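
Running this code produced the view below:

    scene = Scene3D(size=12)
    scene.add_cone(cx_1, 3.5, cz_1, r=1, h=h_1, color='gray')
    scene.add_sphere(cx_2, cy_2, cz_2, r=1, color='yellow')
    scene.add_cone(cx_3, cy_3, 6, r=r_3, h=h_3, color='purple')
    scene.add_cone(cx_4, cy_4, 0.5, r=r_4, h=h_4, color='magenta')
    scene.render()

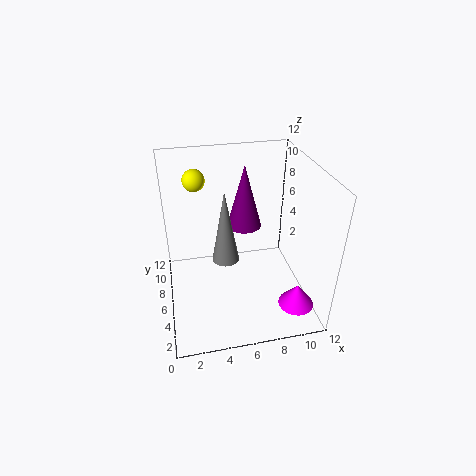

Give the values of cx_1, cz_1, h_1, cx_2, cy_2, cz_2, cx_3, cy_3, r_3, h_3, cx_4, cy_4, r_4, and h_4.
cx_1 = 4.5; cz_1 = 6; h_1 = 5.5; cx_2 = 3; cy_2 = 10.5; cz_2 = 9.5; cx_3 = 7; cy_3 = 8; r_3 = 1.5; h_3 = 5.5; cx_4 = 10.5; cy_4 = 3; r_4 = 1.5; h_4 = 2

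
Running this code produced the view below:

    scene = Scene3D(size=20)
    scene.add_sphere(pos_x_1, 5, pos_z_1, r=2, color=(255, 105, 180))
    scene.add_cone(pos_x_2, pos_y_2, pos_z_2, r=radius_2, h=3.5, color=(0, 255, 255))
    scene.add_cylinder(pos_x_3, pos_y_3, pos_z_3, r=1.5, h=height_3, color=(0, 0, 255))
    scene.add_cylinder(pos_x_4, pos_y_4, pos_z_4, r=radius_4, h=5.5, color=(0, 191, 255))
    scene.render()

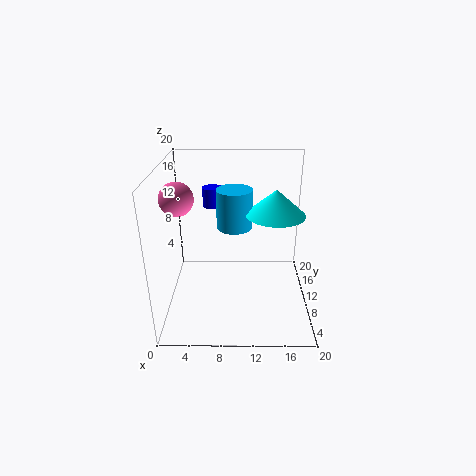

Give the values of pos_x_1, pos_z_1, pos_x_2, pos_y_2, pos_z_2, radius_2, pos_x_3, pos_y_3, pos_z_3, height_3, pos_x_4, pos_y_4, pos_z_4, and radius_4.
pos_x_1 = 3, pos_z_1 = 17.5, pos_x_2 = 15, pos_y_2 = 10, pos_z_2 = 13.5, radius_2 = 4, pos_x_3 = 6, pos_y_3 = 17, pos_z_3 = 12, height_3 = 3, pos_x_4 = 9.5, pos_y_4 = 11.5, pos_z_4 = 11, radius_4 = 2.5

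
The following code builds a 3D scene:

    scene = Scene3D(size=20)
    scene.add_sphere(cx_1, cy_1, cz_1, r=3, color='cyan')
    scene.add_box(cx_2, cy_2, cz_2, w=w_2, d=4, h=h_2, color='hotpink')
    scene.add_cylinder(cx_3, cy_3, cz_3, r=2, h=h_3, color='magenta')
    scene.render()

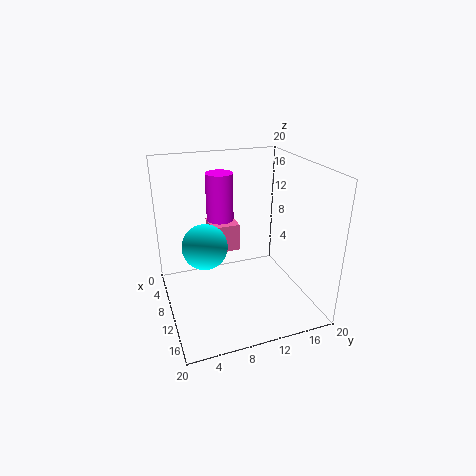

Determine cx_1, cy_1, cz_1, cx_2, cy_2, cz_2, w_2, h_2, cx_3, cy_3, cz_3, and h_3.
cx_1 = 11, cy_1 = 5, cz_1 = 10, cx_2 = 4, cy_2 = 7, cz_2 = 7, w_2 = 4, h_2 = 4, cx_3 = 5, cy_3 = 9, cz_3 = 9, h_3 = 9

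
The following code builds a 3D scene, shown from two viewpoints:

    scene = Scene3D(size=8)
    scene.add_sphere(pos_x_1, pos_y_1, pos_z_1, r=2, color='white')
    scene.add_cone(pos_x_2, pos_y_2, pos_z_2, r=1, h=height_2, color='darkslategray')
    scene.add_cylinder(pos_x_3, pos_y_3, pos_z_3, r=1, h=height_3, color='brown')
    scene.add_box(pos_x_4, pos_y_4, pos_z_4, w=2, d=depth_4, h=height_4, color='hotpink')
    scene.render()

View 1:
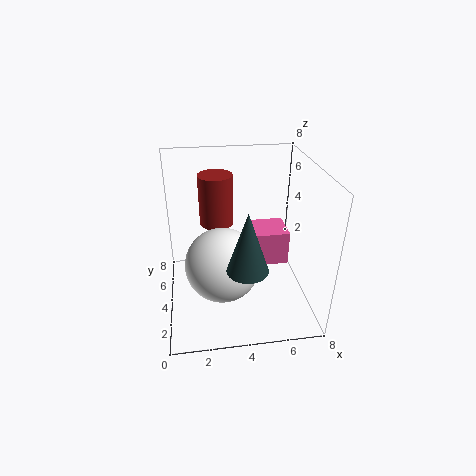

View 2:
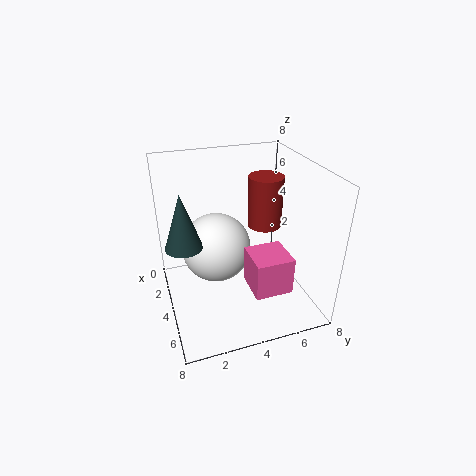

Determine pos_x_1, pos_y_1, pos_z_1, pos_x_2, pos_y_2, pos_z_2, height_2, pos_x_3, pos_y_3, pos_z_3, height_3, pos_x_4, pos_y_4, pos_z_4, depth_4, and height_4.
pos_x_1 = 3, pos_y_1 = 3, pos_z_1 = 3, pos_x_2 = 4, pos_y_2 = 1, pos_z_2 = 4, height_2 = 3, pos_x_3 = 3, pos_y_3 = 6, pos_z_3 = 4, height_3 = 3, pos_x_4 = 5, pos_y_4 = 4, pos_z_4 = 2, depth_4 = 2, height_4 = 2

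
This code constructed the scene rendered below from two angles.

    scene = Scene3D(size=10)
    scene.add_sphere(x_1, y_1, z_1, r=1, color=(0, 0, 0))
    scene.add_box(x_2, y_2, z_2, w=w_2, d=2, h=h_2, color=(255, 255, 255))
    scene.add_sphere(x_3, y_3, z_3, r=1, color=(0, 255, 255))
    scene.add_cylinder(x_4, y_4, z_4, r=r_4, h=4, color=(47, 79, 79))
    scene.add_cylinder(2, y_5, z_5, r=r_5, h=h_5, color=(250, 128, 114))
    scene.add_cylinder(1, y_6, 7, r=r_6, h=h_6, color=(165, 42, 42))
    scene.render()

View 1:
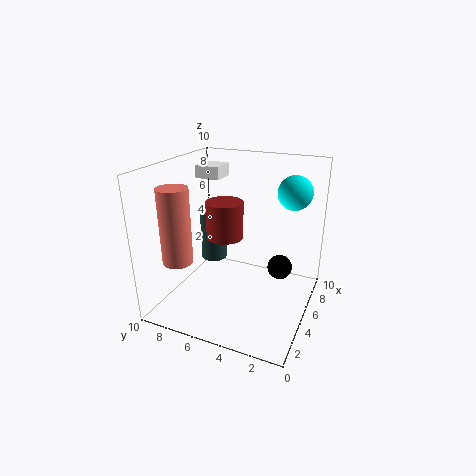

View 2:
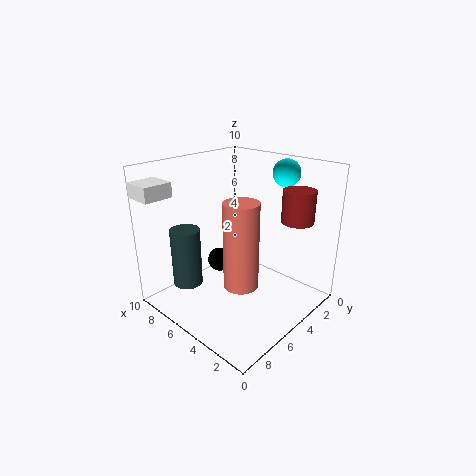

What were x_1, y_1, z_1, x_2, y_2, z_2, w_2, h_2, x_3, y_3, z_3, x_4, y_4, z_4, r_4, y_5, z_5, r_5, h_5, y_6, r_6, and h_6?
x_1 = 9; y_1 = 3; z_1 = 1; x_2 = 8; y_2 = 8; z_2 = 8; w_2 = 2; h_2 = 1; x_3 = 4; y_3 = 1; z_3 = 9; x_4 = 7; y_4 = 8; z_4 = 2; r_4 = 1; y_5 = 8; z_5 = 4; r_5 = 1; h_5 = 5; y_6 = 4; r_6 = 1; h_6 = 2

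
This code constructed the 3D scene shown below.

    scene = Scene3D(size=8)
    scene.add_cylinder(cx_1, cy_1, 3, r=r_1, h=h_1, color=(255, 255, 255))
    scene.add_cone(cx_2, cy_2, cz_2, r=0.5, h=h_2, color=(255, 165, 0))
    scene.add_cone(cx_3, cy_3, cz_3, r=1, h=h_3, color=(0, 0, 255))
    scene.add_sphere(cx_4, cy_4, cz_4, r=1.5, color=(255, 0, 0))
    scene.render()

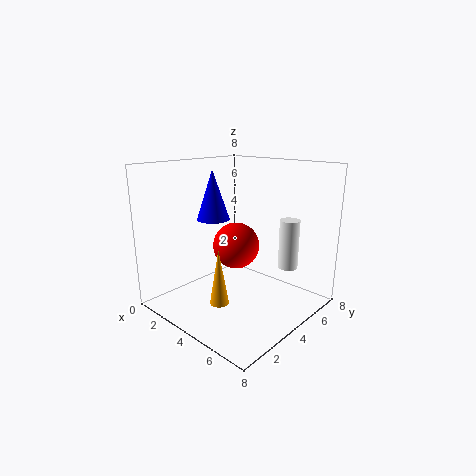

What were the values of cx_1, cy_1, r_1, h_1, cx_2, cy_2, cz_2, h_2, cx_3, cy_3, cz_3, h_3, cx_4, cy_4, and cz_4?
cx_1 = 7, cy_1 = 4.5, r_1 = 0.5, h_1 = 2.5, cx_2 = 4.5, cy_2 = 2, cz_2 = 1, h_2 = 3, cx_3 = 1.5, cy_3 = 4.5, cz_3 = 4.5, h_3 = 3, cx_4 = 2, cy_4 = 6, cz_4 = 2.5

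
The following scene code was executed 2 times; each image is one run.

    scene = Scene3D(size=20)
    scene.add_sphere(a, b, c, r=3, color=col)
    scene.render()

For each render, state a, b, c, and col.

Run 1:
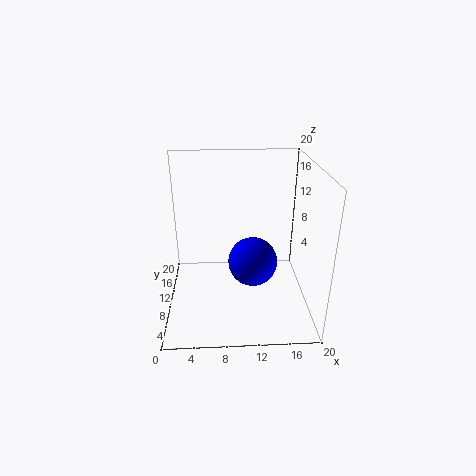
a = 11.5
b = 4.5
c = 9.5
col = 'blue'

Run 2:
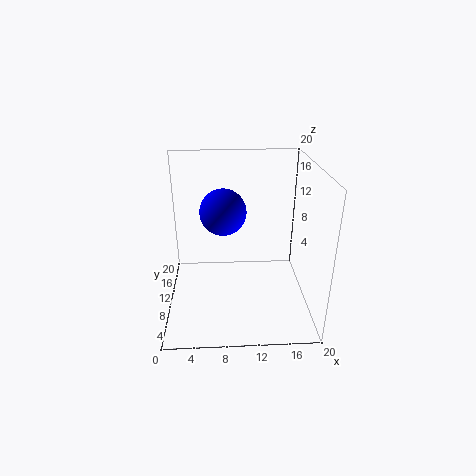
a = 8
b = 8.5
c = 14.5
col = 'blue'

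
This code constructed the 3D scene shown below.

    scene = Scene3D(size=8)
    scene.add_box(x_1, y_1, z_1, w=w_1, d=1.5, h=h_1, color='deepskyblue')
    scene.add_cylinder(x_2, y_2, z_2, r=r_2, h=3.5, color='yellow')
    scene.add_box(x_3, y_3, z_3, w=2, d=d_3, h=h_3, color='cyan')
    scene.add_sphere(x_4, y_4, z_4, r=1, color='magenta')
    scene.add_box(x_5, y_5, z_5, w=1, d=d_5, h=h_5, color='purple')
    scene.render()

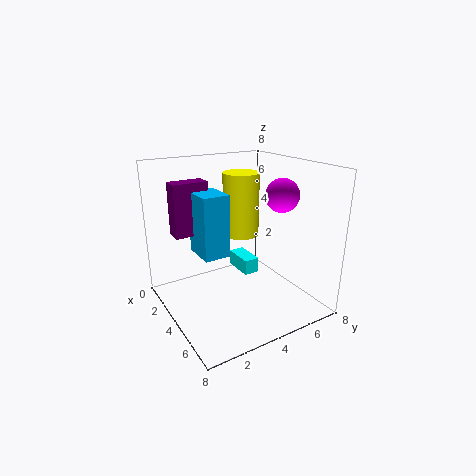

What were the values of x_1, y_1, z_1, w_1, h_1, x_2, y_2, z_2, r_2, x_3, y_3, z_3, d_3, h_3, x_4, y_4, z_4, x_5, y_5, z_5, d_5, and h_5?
x_1 = 2, y_1 = 2, z_1 = 3, w_1 = 2, h_1 = 3.5, x_2 = 3.5, y_2 = 4.5, z_2 = 4, r_2 = 1, x_3 = 0.5, y_3 = 5.5, z_3 = 0.5, d_3 = 1, h_3 = 1, x_4 = 4, y_4 = 7, z_4 = 6, x_5 = 1.5, y_5 = 1, z_5 = 4, d_5 = 2, h_5 = 3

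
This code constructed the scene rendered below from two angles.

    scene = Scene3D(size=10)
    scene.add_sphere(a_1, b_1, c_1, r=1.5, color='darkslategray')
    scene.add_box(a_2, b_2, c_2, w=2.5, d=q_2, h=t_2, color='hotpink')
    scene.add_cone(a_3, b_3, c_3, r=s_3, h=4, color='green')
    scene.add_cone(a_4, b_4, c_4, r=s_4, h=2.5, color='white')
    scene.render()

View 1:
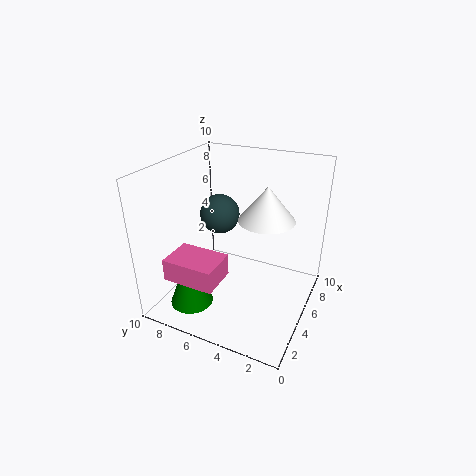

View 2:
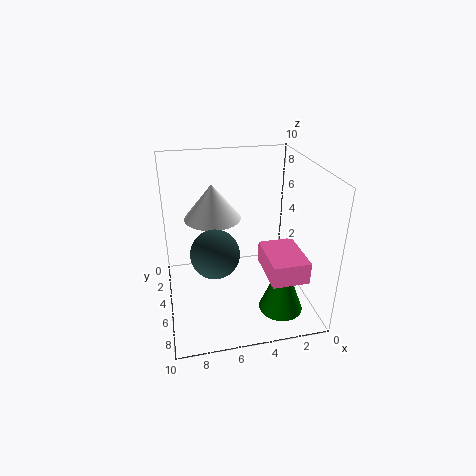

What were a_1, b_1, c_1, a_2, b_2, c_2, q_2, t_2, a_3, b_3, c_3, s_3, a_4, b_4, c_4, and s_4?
a_1 = 7, b_1 = 7.5, c_1 = 5.5, a_2 = 1, b_2 = 5, c_2 = 3, q_2 = 3.5, t_2 = 1.5, a_3 = 2.5, b_3 = 7.5, c_3 = 0.5, s_3 = 1.5, a_4 = 6.5, b_4 = 3.5, c_4 = 6, s_4 = 2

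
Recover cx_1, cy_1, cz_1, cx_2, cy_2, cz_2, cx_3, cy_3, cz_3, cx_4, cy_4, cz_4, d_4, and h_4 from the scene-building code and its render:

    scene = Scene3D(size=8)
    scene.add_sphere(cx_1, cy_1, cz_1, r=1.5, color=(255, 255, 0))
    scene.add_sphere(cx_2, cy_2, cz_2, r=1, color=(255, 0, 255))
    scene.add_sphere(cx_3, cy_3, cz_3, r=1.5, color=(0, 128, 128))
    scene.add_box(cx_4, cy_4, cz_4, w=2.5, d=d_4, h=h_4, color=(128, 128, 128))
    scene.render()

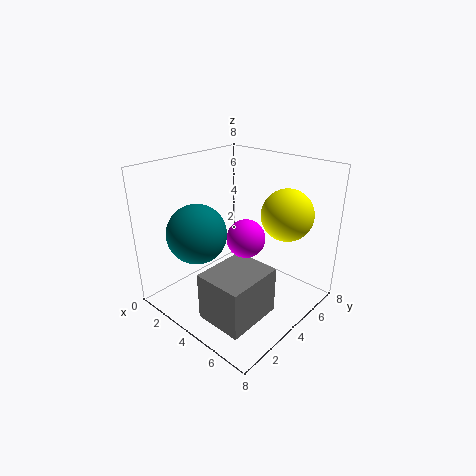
cx_1 = 5.5, cy_1 = 6.5, cz_1 = 5, cx_2 = 5, cy_2 = 3.5, cz_2 = 4.5, cx_3 = 3.5, cy_3 = 1.5, cz_3 = 5, cx_4 = 4.5, cy_4 = 0.5, cz_4 = 1, d_4 = 3, h_4 = 2.5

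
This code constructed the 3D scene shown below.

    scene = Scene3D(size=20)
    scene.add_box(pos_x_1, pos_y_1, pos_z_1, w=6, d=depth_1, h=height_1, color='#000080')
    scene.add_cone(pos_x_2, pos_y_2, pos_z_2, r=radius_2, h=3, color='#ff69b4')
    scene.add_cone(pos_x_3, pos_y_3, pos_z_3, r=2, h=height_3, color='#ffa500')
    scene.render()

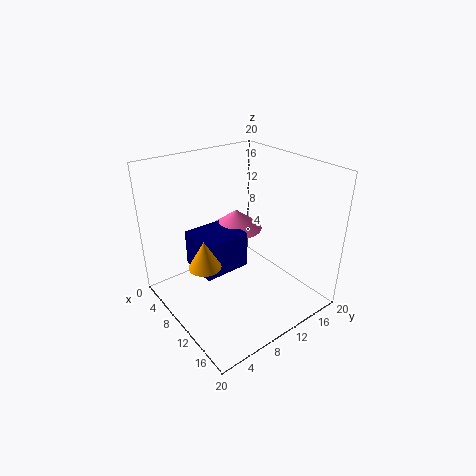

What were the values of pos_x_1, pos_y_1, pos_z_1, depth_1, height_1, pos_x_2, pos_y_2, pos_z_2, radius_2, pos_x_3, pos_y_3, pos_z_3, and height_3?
pos_x_1 = 3
pos_y_1 = 5.5
pos_z_1 = 4
depth_1 = 7
height_1 = 5.5
pos_x_2 = 5
pos_y_2 = 13.5
pos_z_2 = 8.5
radius_2 = 4
pos_x_3 = 12.5
pos_y_3 = 3
pos_z_3 = 9.5
height_3 = 3.5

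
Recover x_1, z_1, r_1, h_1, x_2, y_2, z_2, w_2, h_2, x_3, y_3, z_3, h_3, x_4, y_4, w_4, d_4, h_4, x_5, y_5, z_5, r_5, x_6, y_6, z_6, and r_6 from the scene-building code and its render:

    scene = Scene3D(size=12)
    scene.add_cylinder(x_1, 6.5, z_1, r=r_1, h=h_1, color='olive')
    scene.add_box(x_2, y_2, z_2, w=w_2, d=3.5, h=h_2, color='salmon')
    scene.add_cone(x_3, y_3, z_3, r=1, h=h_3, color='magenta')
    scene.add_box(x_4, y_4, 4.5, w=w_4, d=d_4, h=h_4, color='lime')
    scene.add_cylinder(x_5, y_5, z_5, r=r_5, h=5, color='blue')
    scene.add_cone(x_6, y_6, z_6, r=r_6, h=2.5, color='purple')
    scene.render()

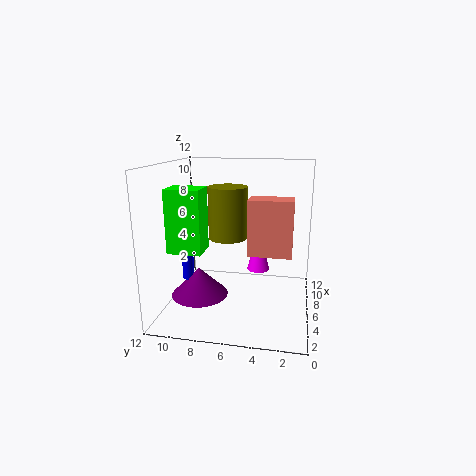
x_1 = 4.5; z_1 = 6.5; r_1 = 1.5; h_1 = 4; x_2 = 4.5; y_2 = 1.5; z_2 = 5; w_2 = 2; h_2 = 4.5; x_3 = 8; y_3 = 4.5; z_3 = 2.5; h_3 = 4; x_4 = 5; y_4 = 9; w_4 = 2.5; d_4 = 3; h_4 = 5.5; x_5 = 6; y_5 = 10.5; z_5 = 2; r_5 = 0.5; x_6 = 6; y_6 = 9.5; z_6 = 0.5; r_6 = 2.5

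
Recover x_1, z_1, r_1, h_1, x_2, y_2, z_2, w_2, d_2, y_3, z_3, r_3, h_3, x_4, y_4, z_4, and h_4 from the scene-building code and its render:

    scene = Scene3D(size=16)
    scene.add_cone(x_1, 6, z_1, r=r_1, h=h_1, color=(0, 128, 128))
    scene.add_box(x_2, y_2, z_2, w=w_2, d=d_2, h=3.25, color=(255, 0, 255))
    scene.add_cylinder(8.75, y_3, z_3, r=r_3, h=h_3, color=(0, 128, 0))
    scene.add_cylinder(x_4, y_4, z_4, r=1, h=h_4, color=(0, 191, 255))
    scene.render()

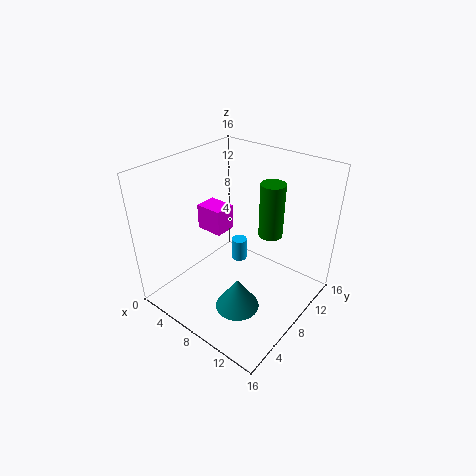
x_1 = 9.5, z_1 = 0.25, r_1 = 2.5, h_1 = 3.75, x_2 = 0.25, y_2 = 9.5, z_2 = 5.75, w_2 = 3.5, d_2 = 2.75, y_3 = 13.5, z_3 = 6, r_3 = 1.5, h_3 = 6.75, x_4 = 4.25, y_4 = 13, z_4 = 0.75, h_4 = 3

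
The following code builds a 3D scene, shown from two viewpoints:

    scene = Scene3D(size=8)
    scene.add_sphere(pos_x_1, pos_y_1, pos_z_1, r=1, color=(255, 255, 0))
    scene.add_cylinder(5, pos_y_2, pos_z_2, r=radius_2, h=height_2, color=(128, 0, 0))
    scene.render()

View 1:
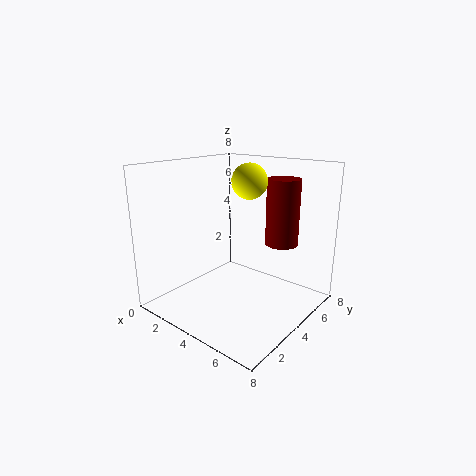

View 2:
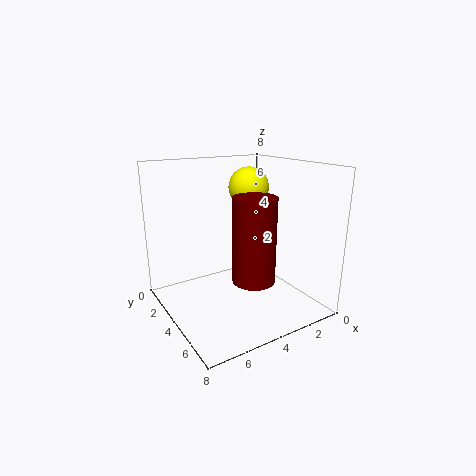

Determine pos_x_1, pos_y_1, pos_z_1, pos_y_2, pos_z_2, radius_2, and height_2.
pos_x_1 = 4
pos_y_1 = 5
pos_z_1 = 7
pos_y_2 = 7
pos_z_2 = 3
radius_2 = 1
height_2 = 4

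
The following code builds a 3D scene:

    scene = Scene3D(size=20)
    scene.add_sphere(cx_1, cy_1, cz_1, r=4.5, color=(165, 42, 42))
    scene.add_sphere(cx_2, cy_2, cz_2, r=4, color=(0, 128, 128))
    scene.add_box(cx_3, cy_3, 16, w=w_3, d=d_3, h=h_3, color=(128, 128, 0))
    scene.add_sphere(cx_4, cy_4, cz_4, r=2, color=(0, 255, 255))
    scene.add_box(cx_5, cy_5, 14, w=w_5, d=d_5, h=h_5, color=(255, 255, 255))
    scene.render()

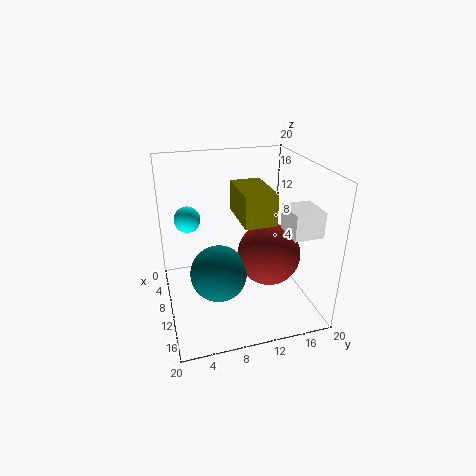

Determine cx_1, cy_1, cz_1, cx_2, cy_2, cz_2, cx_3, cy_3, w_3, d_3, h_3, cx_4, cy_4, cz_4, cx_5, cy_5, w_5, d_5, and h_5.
cx_1 = 10.5, cy_1 = 14.5, cz_1 = 7, cx_2 = 10.5, cy_2 = 7, cz_2 = 5, cx_3 = 13.5, cy_3 = 8, w_3 = 6, d_3 = 3.5, h_3 = 3.5, cx_4 = 3, cy_4 = 4, cz_4 = 10.5, cx_5 = 16, cy_5 = 13.5, w_5 = 4, d_5 = 3.5, h_5 = 3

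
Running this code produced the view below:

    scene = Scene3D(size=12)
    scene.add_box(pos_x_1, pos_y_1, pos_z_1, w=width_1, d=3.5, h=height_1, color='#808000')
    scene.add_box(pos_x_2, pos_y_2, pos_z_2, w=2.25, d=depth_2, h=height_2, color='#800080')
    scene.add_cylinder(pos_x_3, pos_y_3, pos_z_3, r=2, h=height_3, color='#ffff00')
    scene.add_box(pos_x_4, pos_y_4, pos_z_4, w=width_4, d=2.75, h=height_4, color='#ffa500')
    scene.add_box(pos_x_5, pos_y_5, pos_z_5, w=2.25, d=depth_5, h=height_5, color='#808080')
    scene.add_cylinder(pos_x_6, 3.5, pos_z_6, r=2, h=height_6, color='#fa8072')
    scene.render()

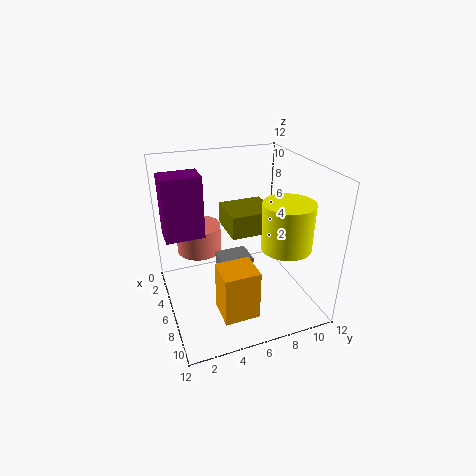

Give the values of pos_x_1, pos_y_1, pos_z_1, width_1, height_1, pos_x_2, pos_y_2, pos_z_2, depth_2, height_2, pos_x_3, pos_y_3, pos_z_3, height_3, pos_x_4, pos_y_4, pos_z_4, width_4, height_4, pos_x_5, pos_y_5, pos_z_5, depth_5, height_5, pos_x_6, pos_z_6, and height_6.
pos_x_1 = 5, pos_y_1 = 4.75, pos_z_1 = 7.25, width_1 = 3.25, height_1 = 1.75, pos_x_2 = 2.75, pos_y_2 = 0.25, pos_z_2 = 6, depth_2 = 3.25, height_2 = 5.25, pos_x_3 = 8.75, pos_y_3 = 9, pos_z_3 = 6, height_3 = 3.75, pos_x_4 = 8.25, pos_y_4 = 3.25, pos_z_4 = 1.5, width_4 = 2.5, height_4 = 4, pos_x_5 = 4.25, pos_y_5 = 4.5, pos_z_5 = 2.5, depth_5 = 2.75, height_5 = 1.5, pos_x_6 = 2.5, pos_z_6 = 3.5, height_6 = 2.5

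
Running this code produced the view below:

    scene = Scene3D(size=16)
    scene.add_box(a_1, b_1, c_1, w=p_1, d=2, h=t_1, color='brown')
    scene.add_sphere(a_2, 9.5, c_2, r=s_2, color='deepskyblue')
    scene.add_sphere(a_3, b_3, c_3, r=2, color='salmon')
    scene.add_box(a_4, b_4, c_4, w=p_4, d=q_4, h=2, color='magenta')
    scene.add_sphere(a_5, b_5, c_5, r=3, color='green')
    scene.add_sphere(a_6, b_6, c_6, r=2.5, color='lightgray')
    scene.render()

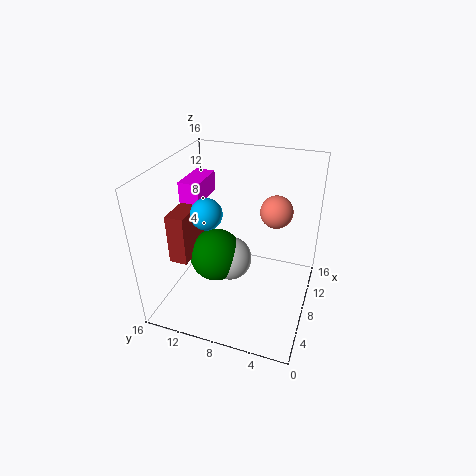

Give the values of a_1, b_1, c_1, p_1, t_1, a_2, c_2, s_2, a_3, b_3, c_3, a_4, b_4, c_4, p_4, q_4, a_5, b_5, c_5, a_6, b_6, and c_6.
a_1 = 4, b_1 = 12.5, c_1 = 6, p_1 = 5, t_1 = 5.5, a_2 = 3.5, c_2 = 13, s_2 = 1.5, a_3 = 13.5, b_3 = 5, c_3 = 9, a_4 = 4, b_4 = 10.5, c_4 = 13.5, p_4 = 4, q_4 = 2, a_5 = 7.5, b_5 = 10.5, c_5 = 5.5, a_6 = 8, b_6 = 9, c_6 = 5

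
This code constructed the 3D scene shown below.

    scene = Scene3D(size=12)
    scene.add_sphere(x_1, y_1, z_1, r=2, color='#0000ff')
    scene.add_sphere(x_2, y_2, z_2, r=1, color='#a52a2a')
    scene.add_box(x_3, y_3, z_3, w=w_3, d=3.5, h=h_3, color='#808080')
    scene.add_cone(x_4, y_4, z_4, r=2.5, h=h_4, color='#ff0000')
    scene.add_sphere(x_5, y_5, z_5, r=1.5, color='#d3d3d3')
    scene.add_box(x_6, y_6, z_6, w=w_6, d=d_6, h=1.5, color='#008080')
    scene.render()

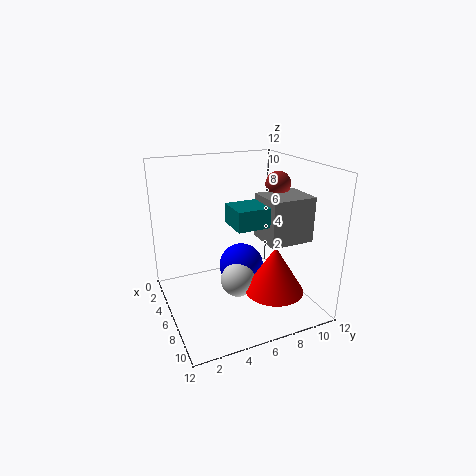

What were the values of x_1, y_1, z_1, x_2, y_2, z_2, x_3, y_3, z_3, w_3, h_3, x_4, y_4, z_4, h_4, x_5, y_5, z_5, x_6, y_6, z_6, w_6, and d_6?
x_1 = 4.5
y_1 = 7
z_1 = 2.5
x_2 = 7
y_2 = 9
z_2 = 10.5
x_3 = 7
y_3 = 7
z_3 = 6.5
w_3 = 3
h_3 = 3.5
x_4 = 8
y_4 = 8.5
z_4 = 1.5
h_4 = 4
x_5 = 6
y_5 = 6
z_5 = 2
x_6 = 7
y_6 = 4.5
z_6 = 8
w_6 = 2.5
d_6 = 4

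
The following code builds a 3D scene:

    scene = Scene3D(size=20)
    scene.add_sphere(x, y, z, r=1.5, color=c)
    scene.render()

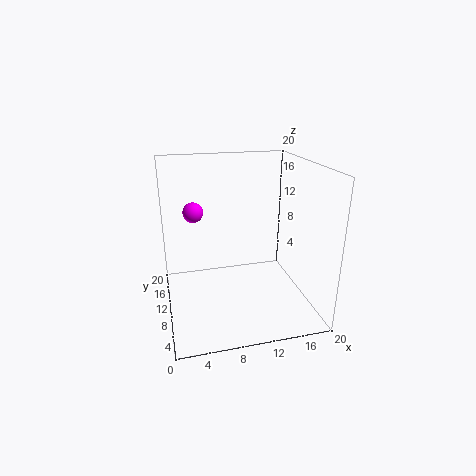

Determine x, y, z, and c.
x = 4.5
y = 15
z = 12.5
c = 'magenta'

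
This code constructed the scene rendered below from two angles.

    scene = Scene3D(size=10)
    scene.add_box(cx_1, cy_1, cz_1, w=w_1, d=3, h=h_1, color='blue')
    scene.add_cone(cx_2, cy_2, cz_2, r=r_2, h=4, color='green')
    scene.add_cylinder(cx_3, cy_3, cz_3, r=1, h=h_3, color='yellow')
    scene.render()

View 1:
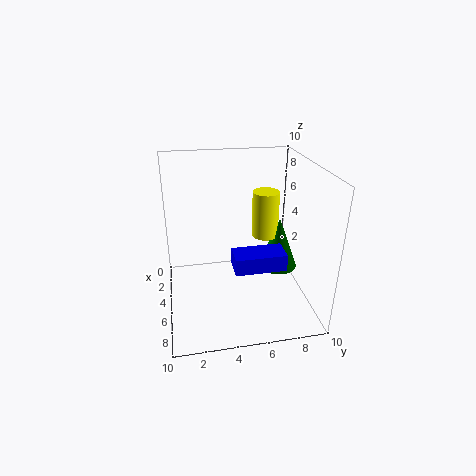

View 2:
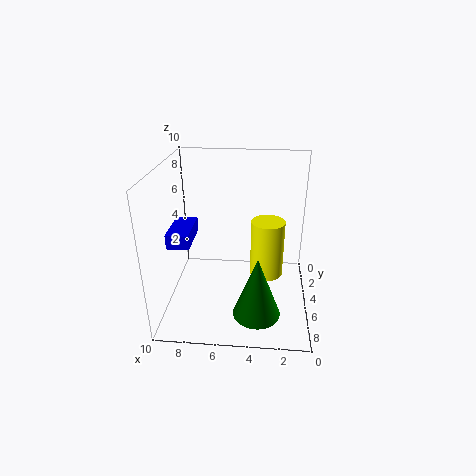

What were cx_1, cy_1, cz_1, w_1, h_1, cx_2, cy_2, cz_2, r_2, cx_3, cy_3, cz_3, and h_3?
cx_1 = 8; cy_1 = 4; cz_1 = 5; w_1 = 1.5; h_1 = 1; cx_2 = 3.5; cy_2 = 8.5; cz_2 = 1.5; r_2 = 1.5; cx_3 = 3; cy_3 = 7.5; cz_3 = 4; h_3 = 3.5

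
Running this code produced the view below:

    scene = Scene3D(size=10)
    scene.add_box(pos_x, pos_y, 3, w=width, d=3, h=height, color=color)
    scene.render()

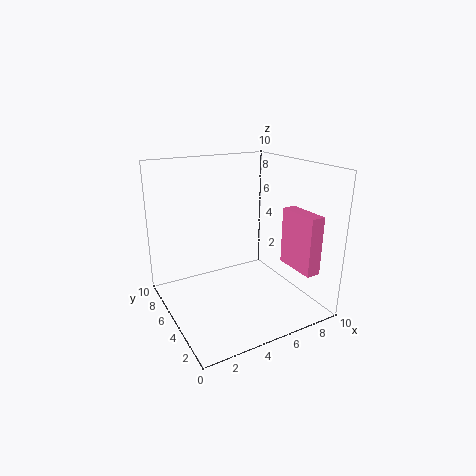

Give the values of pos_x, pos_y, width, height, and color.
pos_x = 8
pos_y = 1
width = 1
height = 4
color = 'hotpink'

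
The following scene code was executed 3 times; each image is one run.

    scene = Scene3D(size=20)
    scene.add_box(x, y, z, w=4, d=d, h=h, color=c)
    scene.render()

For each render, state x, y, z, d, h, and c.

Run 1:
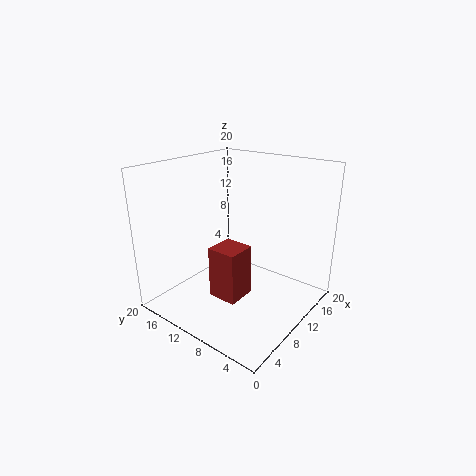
x = 5, y = 7, z = 3, d = 4, h = 7, c = 'brown'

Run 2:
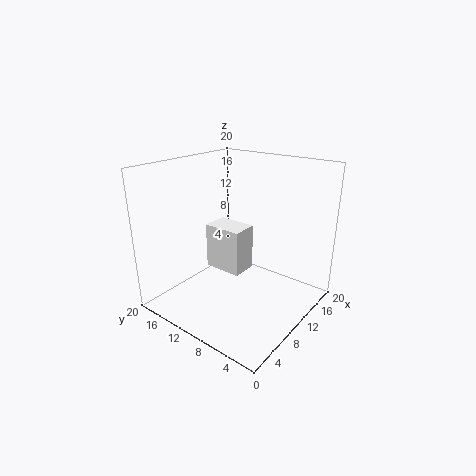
x = 11, y = 11, z = 3, d = 6, h = 7, c = 'white'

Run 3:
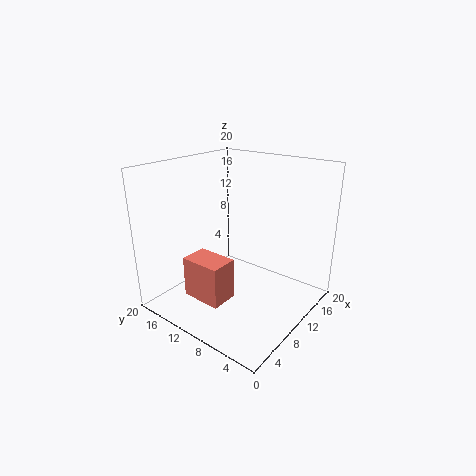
x = 5, y = 10, z = 1, d = 6, h = 6, c = 'salmon'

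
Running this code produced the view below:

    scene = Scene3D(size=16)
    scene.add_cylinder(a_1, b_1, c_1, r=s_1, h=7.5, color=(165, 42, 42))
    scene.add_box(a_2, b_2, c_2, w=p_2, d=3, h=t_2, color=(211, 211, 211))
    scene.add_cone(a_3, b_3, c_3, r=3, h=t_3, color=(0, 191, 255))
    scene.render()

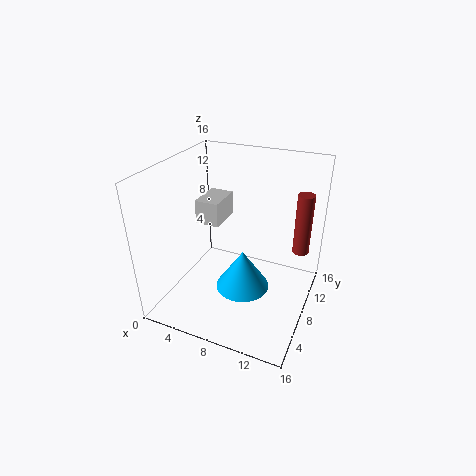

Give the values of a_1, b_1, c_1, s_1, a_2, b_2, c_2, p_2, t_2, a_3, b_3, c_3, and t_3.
a_1 = 14; b_1 = 13.5; c_1 = 4.5; s_1 = 1; a_2 = 7.5; b_2 = 0.5; c_2 = 13.5; p_2 = 2; t_2 = 2; a_3 = 9; b_3 = 7; c_3 = 2.5; t_3 = 4.5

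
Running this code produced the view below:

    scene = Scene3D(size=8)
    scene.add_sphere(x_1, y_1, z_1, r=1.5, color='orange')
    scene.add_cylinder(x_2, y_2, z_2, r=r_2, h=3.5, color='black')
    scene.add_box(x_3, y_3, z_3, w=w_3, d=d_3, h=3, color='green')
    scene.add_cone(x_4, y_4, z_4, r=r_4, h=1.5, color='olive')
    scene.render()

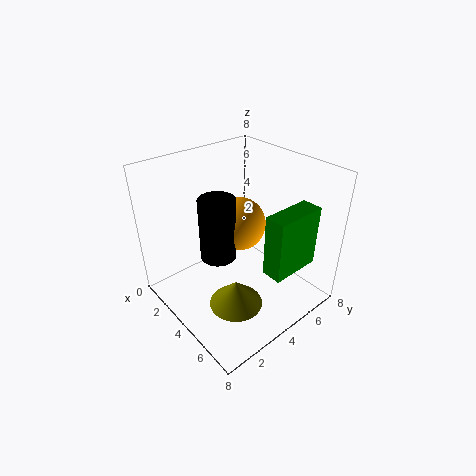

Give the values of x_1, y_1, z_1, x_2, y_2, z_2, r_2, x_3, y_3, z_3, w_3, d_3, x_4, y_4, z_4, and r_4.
x_1 = 3.5, y_1 = 4.5, z_1 = 4.5, x_2 = 3.5, y_2 = 3, z_2 = 3, r_2 = 1, x_3 = 7, y_3 = 3, z_3 = 4, w_3 = 1, d_3 = 2.5, x_4 = 5, y_4 = 3, z_4 = 0.5, r_4 = 1.5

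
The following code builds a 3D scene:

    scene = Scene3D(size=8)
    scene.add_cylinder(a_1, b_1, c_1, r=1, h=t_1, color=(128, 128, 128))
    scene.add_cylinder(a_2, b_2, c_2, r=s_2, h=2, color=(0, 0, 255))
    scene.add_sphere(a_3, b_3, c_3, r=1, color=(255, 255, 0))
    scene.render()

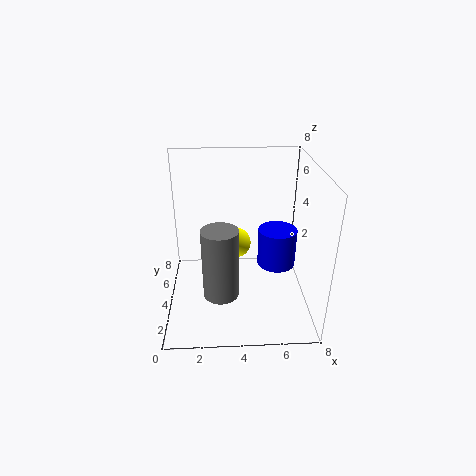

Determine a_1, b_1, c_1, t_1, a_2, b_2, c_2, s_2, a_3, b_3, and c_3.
a_1 = 3
b_1 = 3
c_1 = 1
t_1 = 4
a_2 = 6
b_2 = 3
c_2 = 3
s_2 = 1
a_3 = 4
b_3 = 7
c_3 = 2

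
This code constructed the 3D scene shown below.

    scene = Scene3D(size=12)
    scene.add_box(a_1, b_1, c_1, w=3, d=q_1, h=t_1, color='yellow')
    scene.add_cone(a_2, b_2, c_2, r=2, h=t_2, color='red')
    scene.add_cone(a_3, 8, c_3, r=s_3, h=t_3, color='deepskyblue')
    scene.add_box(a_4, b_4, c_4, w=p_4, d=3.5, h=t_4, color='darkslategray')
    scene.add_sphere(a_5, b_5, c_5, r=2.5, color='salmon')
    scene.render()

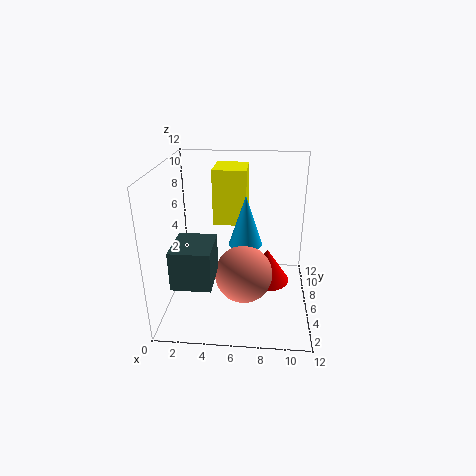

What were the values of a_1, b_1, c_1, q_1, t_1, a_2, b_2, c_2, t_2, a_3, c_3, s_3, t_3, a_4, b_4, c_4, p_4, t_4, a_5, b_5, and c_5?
a_1 = 3.5; b_1 = 8.5; c_1 = 6; q_1 = 3.5; t_1 = 5; a_2 = 8.5; b_2 = 7; c_2 = 1.5; t_2 = 3; a_3 = 6.5; c_3 = 4.5; s_3 = 1.5; t_3 = 4.5; a_4 = 1.5; b_4 = 1; c_4 = 4; p_4 = 3; t_4 = 3; a_5 = 6.5; b_5 = 6; c_5 = 2.5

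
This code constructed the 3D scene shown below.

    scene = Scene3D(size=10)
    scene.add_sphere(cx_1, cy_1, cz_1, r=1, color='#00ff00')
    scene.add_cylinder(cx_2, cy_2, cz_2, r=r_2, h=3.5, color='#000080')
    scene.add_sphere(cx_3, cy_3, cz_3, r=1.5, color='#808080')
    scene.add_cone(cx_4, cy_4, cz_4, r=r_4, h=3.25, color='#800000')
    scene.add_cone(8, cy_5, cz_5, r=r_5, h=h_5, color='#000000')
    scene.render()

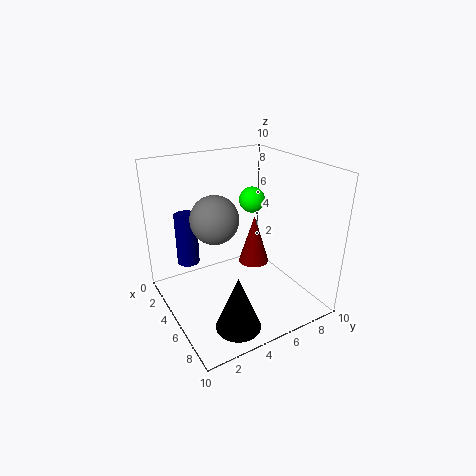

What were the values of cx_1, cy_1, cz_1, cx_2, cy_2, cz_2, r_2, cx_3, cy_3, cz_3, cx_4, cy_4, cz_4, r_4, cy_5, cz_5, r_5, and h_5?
cx_1 = 2.5, cy_1 = 7.75, cz_1 = 6.5, cx_2 = 3.75, cy_2 = 1.75, cz_2 = 3.5, r_2 = 0.75, cx_3 = 6, cy_3 = 2.75, cz_3 = 7.25, cx_4 = 6.25, cy_4 = 5.5, cz_4 = 3.75, r_4 = 1, cy_5 = 3.25, cz_5 = 0.25, r_5 = 1.5, h_5 = 3.75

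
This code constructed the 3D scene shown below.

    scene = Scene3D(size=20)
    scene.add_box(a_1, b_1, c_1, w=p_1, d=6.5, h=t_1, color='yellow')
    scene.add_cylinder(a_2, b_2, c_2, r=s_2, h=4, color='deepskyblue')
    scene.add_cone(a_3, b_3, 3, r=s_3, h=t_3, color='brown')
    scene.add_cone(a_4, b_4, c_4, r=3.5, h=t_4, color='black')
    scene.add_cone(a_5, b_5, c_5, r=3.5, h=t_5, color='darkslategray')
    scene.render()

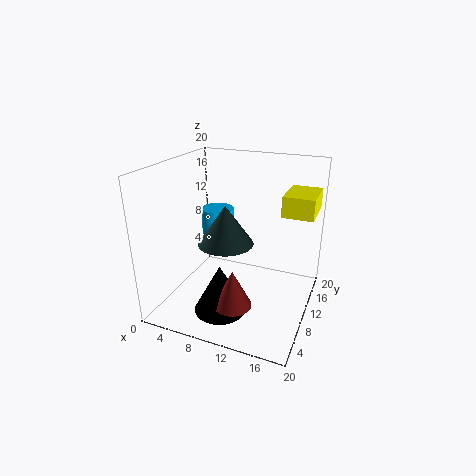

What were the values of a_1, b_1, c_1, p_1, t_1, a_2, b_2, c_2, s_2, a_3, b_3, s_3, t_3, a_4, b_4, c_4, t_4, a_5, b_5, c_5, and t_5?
a_1 = 15
b_1 = 13.5
c_1 = 12.5
p_1 = 4.5
t_1 = 3
a_2 = 4.5
b_2 = 15
c_2 = 8
s_2 = 2.5
a_3 = 11.5
b_3 = 4.5
s_3 = 2.5
t_3 = 5
a_4 = 9.5
b_4 = 5
c_4 = 1.5
t_4 = 6.5
a_5 = 10
b_5 = 6
c_5 = 11
t_5 = 5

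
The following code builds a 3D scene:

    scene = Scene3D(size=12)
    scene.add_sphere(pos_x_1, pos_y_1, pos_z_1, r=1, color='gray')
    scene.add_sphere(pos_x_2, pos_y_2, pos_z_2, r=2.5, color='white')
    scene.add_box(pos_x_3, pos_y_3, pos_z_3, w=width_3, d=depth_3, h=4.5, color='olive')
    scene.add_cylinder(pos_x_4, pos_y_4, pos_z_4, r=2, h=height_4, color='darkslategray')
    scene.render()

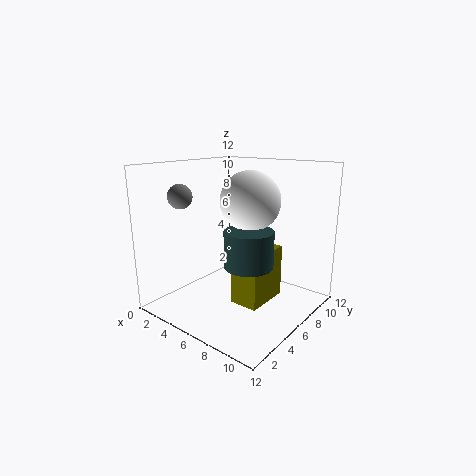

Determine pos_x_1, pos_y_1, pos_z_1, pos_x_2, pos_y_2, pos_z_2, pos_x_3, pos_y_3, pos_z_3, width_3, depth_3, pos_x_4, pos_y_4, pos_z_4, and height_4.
pos_x_1 = 2.5, pos_y_1 = 3, pos_z_1 = 9.5, pos_x_2 = 6.5, pos_y_2 = 7, pos_z_2 = 9, pos_x_3 = 6, pos_y_3 = 5, pos_z_3 = 0.5, width_3 = 2.5, depth_3 = 4, pos_x_4 = 7.5, pos_y_4 = 5.5, pos_z_4 = 4, height_4 = 3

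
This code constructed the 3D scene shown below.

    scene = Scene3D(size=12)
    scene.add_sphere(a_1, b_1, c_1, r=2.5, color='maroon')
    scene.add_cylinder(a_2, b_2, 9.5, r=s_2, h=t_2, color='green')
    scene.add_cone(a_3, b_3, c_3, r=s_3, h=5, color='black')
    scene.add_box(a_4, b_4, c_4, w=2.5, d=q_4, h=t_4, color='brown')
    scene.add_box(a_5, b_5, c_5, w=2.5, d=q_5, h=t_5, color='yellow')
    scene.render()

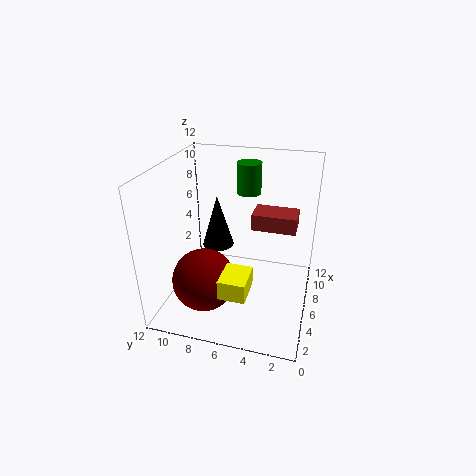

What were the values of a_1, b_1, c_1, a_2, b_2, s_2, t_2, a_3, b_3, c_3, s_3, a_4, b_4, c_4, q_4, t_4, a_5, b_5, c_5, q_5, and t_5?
a_1 = 3; b_1 = 8; c_1 = 3.5; a_2 = 7.5; b_2 = 5.5; s_2 = 1; t_2 = 2.5; a_3 = 9.5; b_3 = 9; c_3 = 3; s_3 = 1.5; a_4 = 8.5; b_4 = 1.5; c_4 = 5.5; q_4 = 4; t_4 = 1.5; a_5 = 0.5; b_5 = 4; c_5 = 4; q_5 = 2; t_5 = 1.5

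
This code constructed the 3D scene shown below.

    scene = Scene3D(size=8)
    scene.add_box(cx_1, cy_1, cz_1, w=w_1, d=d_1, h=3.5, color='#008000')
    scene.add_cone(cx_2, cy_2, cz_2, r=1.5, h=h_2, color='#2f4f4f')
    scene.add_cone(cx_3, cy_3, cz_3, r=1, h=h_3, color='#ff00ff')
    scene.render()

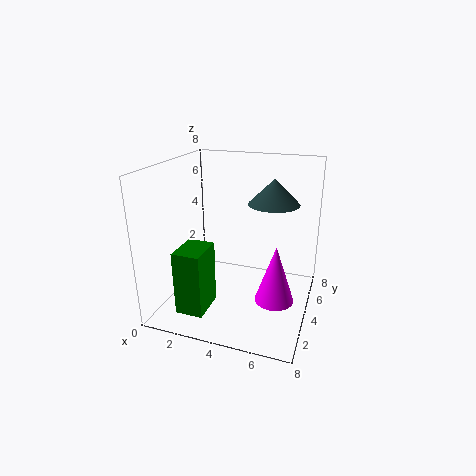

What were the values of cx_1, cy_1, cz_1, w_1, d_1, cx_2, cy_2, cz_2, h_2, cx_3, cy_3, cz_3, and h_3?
cx_1 = 1.5
cy_1 = 1
cz_1 = 0.5
w_1 = 1.5
d_1 = 2
cx_2 = 5.5
cy_2 = 6
cz_2 = 5.5
h_2 = 1.5
cx_3 = 6.5
cy_3 = 2.5
cz_3 = 1.5
h_3 = 3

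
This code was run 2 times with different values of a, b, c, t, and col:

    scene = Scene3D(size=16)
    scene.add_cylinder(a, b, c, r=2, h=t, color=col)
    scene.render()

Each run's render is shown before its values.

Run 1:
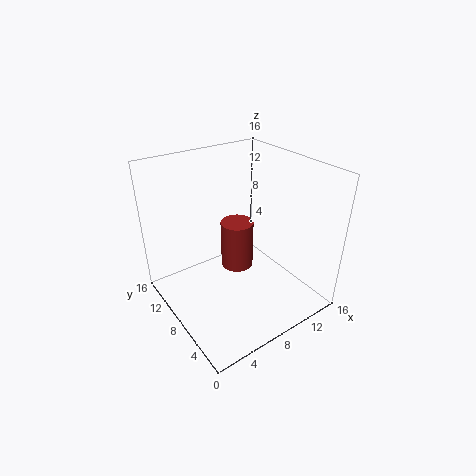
a = 10, b = 11, c = 2, t = 6, col = 'brown'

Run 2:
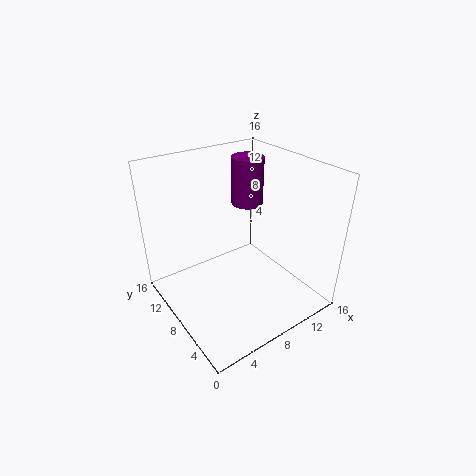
a = 13, b = 13, c = 9, t = 6, col = 'purple'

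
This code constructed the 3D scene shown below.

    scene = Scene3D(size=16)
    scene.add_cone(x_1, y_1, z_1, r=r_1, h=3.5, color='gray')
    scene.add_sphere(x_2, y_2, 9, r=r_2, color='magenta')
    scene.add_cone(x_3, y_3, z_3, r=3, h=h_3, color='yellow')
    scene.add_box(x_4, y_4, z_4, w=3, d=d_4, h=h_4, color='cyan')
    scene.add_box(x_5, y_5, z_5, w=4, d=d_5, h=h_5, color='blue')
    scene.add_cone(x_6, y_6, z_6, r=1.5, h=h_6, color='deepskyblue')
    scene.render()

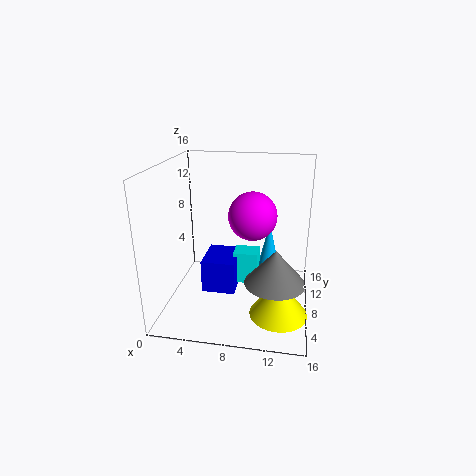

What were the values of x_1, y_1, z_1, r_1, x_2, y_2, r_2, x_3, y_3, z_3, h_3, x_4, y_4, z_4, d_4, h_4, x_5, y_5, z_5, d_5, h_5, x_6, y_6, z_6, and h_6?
x_1 = 12.5
y_1 = 3.5
z_1 = 5.5
r_1 = 3
x_2 = 9
y_2 = 12.5
r_2 = 3
x_3 = 13
y_3 = 4
z_3 = 1.5
h_3 = 4
x_4 = 7
y_4 = 10
z_4 = 1
d_4 = 2.5
h_4 = 4
x_5 = 3.5
y_5 = 8
z_5 = 0.5
d_5 = 5
h_5 = 4
x_6 = 11
y_6 = 14.5
z_6 = 1
h_6 = 6.5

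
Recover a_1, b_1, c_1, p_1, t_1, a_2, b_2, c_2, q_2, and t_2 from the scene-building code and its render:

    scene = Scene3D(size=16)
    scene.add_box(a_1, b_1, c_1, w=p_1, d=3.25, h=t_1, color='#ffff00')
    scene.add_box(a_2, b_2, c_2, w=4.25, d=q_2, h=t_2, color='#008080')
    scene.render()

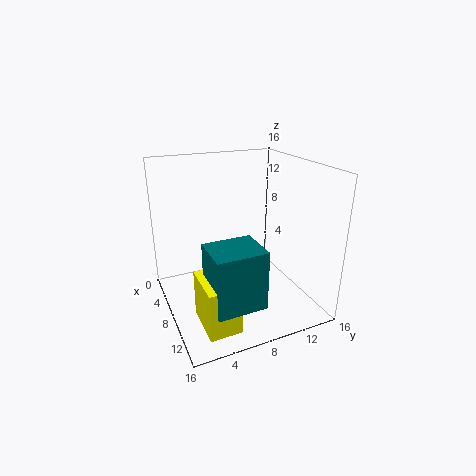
a_1 = 10.5
b_1 = 2
c_1 = 1.5
p_1 = 4.75
t_1 = 5
a_2 = 11.25
b_2 = 2.75
c_2 = 3.75
q_2 = 5
t_2 = 6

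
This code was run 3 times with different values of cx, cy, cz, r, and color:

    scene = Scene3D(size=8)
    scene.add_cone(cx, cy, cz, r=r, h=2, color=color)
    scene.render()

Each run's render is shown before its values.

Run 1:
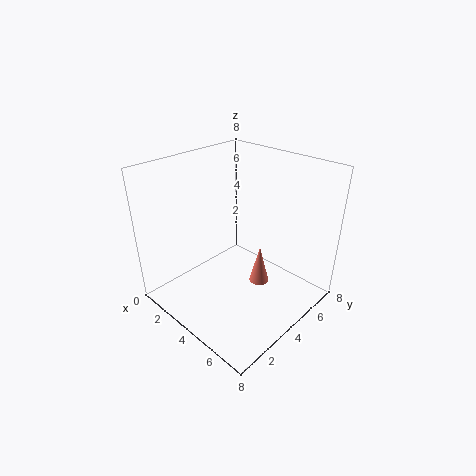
cx = 6; cy = 3.5; cz = 2.5; r = 0.5; color = 'salmon'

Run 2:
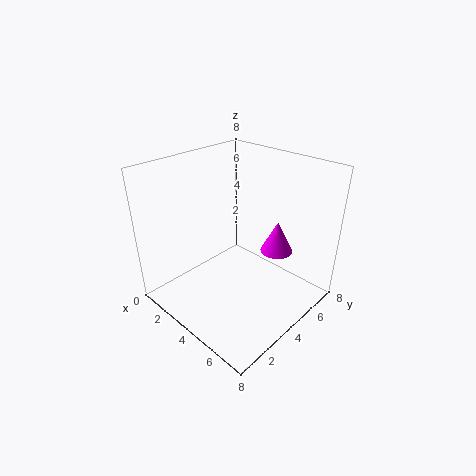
cx = 4.5; cy = 7; cz = 2; r = 1; color = 'magenta'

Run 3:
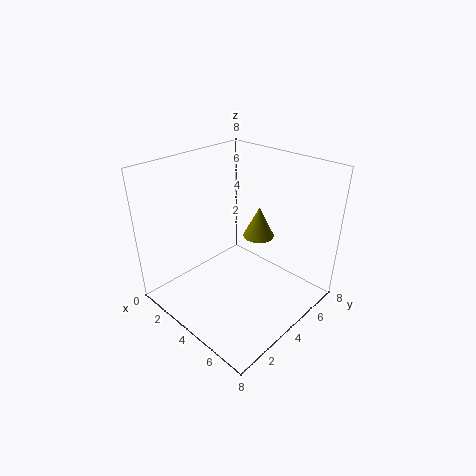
cx = 3; cy = 7; cz = 2.5; r = 1; color = 'olive'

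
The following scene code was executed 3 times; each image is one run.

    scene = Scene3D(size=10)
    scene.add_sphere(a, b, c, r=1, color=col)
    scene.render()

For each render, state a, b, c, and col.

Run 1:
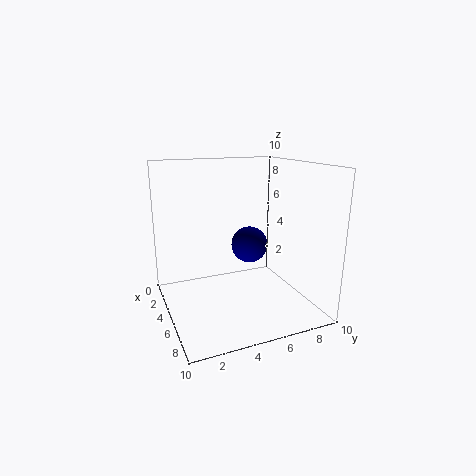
a = 9, b = 4, c = 6, col = 'navy'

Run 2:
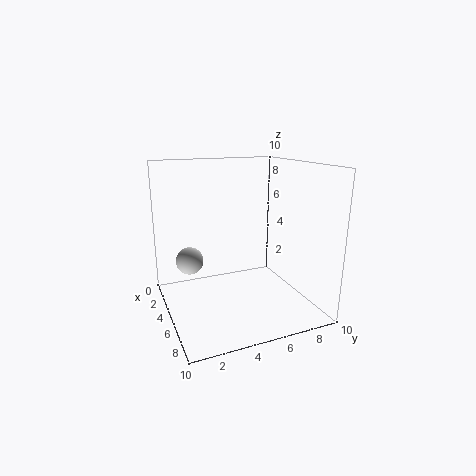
a = 3, b = 2, c = 3, col = 'lightgray'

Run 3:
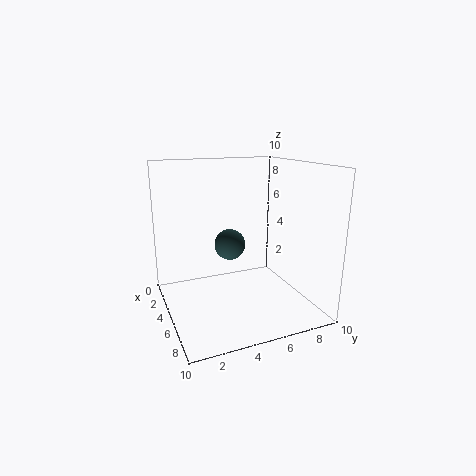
a = 6, b = 4, c = 5, col = 'darkslategray'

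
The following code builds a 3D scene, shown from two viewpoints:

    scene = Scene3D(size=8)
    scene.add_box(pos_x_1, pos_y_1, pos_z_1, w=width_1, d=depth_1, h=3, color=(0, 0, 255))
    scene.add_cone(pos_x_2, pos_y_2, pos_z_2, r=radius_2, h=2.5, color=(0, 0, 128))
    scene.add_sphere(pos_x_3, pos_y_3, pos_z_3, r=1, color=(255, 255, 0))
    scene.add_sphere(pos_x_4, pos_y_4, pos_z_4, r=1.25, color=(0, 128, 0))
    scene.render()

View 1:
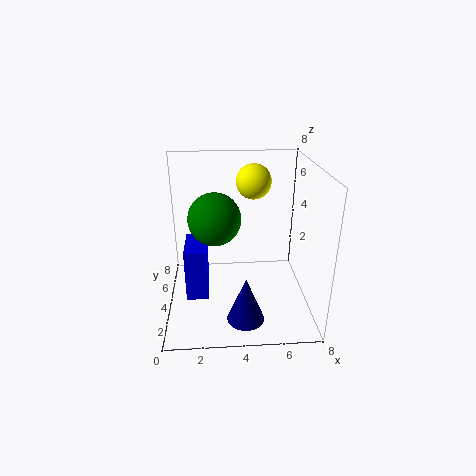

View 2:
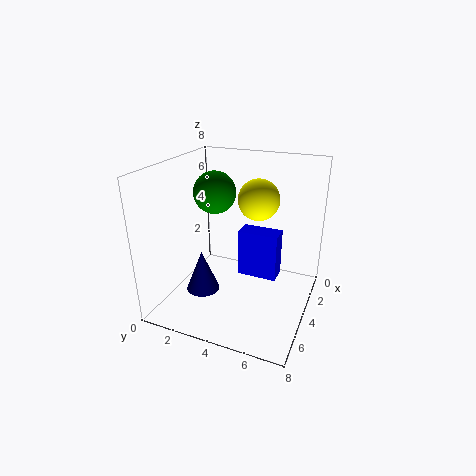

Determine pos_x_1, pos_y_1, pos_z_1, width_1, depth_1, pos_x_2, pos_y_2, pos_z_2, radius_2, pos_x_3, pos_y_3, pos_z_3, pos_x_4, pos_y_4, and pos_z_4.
pos_x_1 = 1, pos_y_1 = 3.25, pos_z_1 = 0.5, width_1 = 1.25, depth_1 = 2.5, pos_x_2 = 4.25, pos_y_2 = 1.75, pos_z_2 = 0.25, radius_2 = 1, pos_x_3 = 5, pos_y_3 = 5.5, pos_z_3 = 6.75, pos_x_4 = 2.75, pos_y_4 = 2, pos_z_4 = 6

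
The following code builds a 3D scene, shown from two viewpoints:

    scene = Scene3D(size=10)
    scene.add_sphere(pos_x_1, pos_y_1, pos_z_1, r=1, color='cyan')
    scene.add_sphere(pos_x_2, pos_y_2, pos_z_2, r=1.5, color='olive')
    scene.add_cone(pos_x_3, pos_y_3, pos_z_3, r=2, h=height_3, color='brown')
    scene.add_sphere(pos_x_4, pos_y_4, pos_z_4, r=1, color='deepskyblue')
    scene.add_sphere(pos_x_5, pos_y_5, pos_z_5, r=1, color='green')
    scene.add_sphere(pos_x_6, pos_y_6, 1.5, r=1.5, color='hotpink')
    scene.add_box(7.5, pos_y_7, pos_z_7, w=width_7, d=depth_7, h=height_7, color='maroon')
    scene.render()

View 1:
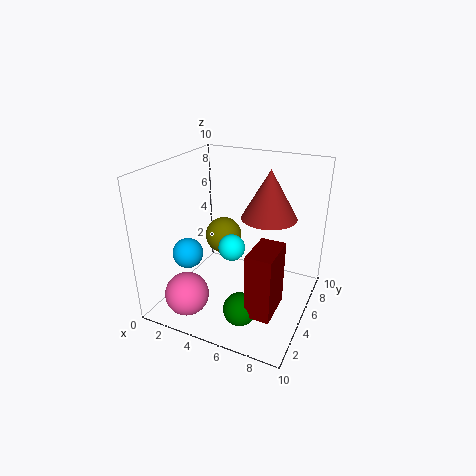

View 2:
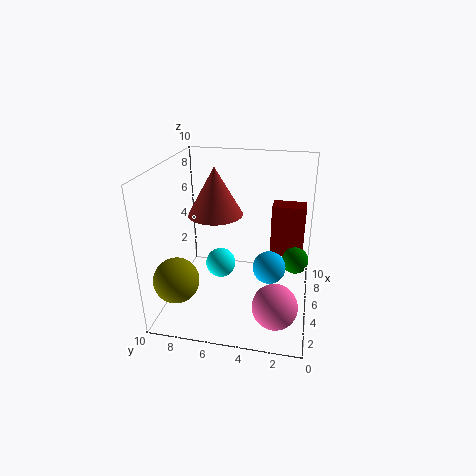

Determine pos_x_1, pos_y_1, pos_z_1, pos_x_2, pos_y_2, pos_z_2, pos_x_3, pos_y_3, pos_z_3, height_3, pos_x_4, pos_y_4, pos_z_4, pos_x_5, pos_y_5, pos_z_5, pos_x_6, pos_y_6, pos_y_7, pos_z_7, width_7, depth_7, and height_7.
pos_x_1 = 4, pos_y_1 = 6, pos_z_1 = 3.5, pos_x_2 = 2, pos_y_2 = 8.5, pos_z_2 = 3, pos_x_3 = 6.5, pos_y_3 = 7, pos_z_3 = 6, height_3 = 3.5, pos_x_4 = 2.5, pos_y_4 = 2.5, pos_z_4 = 4.5, pos_x_5 = 7, pos_y_5 = 1, pos_z_5 = 2.5, pos_x_6 = 2.5, pos_y_6 = 2, pos_y_7 = 0.5, pos_z_7 = 2.5, width_7 = 1.5, depth_7 = 2.5, height_7 = 4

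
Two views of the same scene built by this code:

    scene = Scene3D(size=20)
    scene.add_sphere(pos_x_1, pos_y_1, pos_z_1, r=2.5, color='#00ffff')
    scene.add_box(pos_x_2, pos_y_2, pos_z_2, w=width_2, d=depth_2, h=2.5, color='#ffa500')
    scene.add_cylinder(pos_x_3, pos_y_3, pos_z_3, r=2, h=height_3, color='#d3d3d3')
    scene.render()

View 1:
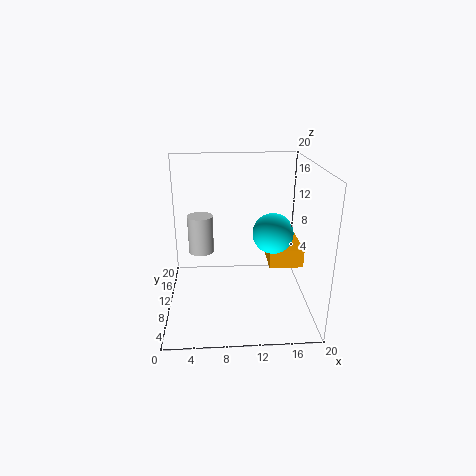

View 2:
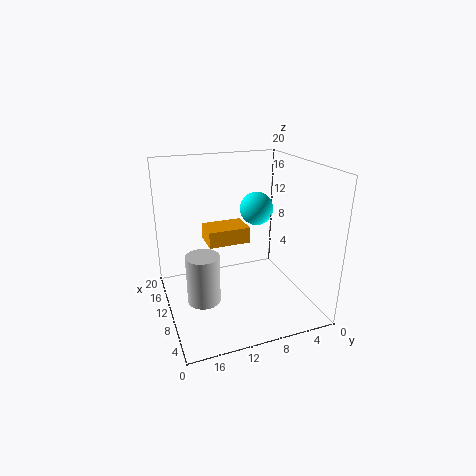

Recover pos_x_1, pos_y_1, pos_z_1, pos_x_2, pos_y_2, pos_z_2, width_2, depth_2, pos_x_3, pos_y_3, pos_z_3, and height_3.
pos_x_1 = 14
pos_y_1 = 5.5
pos_z_1 = 12.5
pos_x_2 = 14
pos_y_2 = 6.5
pos_z_2 = 7
width_2 = 4.5
depth_2 = 6.5
pos_x_3 = 4.5
pos_y_3 = 16.5
pos_z_3 = 5
height_3 = 6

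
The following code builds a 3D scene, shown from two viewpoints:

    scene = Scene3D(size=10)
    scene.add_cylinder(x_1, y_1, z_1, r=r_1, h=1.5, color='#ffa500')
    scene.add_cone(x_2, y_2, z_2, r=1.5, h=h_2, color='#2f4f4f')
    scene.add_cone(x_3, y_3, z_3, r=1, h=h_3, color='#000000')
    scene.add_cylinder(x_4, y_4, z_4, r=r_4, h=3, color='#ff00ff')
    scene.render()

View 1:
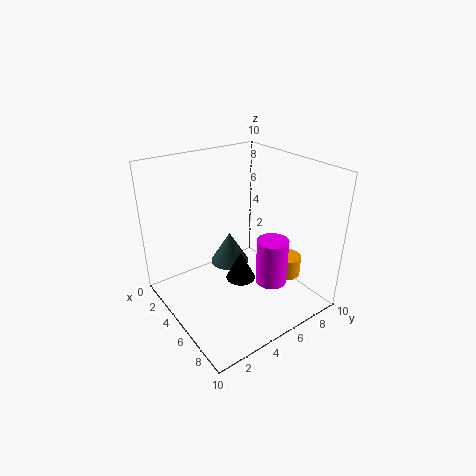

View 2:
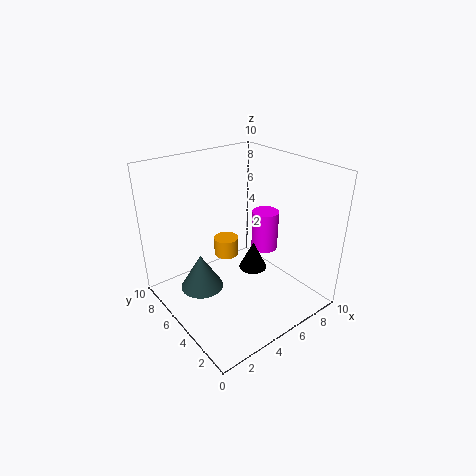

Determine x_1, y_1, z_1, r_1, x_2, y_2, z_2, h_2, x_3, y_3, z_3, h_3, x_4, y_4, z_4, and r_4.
x_1 = 6.5, y_1 = 8.5, z_1 = 1.5, r_1 = 1, x_2 = 2.5, y_2 = 6, z_2 = 1.5, h_2 = 2.5, x_3 = 6, y_3 = 4.5, z_3 = 2.5, h_3 = 2, x_4 = 8, y_4 = 5.5, z_4 = 3, r_4 = 1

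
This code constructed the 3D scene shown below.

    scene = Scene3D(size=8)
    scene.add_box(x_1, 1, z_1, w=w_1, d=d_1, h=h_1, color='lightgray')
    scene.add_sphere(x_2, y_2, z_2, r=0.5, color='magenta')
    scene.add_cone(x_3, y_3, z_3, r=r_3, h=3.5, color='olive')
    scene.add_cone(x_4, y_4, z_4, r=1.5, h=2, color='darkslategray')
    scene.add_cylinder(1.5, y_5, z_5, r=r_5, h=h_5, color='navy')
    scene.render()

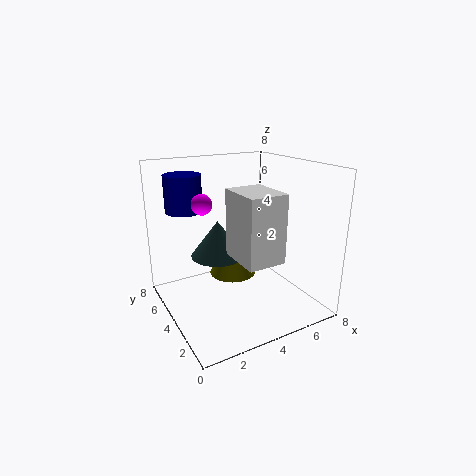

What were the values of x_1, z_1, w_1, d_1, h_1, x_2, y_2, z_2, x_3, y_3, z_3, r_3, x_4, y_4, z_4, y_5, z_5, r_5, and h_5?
x_1 = 3; z_1 = 3.5; w_1 = 2; d_1 = 2.5; h_1 = 3.5; x_2 = 1.5; y_2 = 3; z_2 = 6.5; x_3 = 5; y_3 = 6.5; z_3 = 0.5; r_3 = 1.5; x_4 = 3; y_4 = 4.5; z_4 = 3; y_5 = 5.5; z_5 = 5.5; r_5 = 1; h_5 = 2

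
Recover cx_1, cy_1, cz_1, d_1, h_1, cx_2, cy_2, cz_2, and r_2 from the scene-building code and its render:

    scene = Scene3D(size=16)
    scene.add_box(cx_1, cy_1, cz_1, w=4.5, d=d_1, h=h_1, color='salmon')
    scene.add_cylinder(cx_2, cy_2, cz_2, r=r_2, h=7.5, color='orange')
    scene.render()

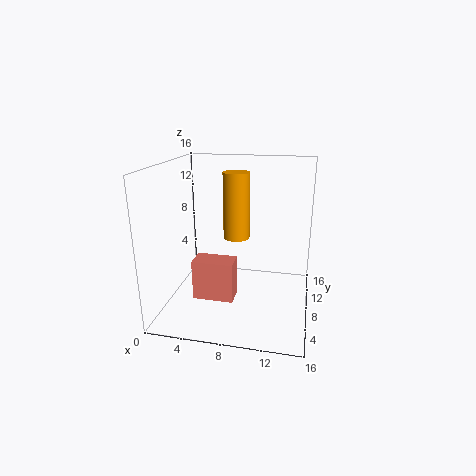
cx_1 = 3.5; cy_1 = 5; cz_1 = 1.5; d_1 = 2.5; h_1 = 4.5; cx_2 = 7.5; cy_2 = 9.5; cz_2 = 7.5; r_2 = 1.5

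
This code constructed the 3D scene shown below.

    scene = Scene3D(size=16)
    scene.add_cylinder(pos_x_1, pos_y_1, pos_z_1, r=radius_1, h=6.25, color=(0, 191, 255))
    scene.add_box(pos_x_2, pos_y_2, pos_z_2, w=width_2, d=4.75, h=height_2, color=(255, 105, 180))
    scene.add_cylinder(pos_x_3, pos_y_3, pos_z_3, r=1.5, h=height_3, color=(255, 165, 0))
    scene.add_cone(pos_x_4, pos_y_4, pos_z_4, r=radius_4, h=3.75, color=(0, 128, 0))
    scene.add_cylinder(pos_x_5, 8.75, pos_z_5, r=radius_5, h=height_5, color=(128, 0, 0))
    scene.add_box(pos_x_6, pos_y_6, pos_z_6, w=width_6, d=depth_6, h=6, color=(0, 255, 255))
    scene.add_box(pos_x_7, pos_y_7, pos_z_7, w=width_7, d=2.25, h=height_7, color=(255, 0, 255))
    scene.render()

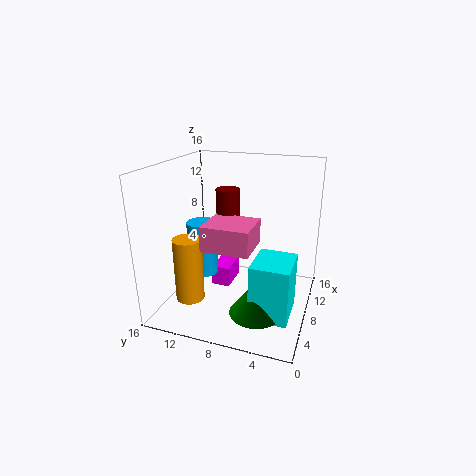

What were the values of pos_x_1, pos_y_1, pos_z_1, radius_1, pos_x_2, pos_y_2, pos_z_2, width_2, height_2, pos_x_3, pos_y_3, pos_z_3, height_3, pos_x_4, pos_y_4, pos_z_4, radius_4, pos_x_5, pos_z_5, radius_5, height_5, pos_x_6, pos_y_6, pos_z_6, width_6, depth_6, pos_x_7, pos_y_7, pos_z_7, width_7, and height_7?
pos_x_1 = 8.25; pos_y_1 = 12.5; pos_z_1 = 3; radius_1 = 1.75; pos_x_2 = 2; pos_y_2 = 5; pos_z_2 = 8.75; width_2 = 4.25; height_2 = 2.5; pos_x_3 = 3.25; pos_y_3 = 11.75; pos_z_3 = 2.5; height_3 = 6.75; pos_x_4 = 4.25; pos_y_4 = 4.75; pos_z_4 = 1.5; radius_4 = 2.75; pos_x_5 = 7; pos_z_5 = 10; radius_5 = 1.25; height_5 = 3.75; pos_x_6 = 3; pos_y_6 = 1.25; pos_z_6 = 1.25; width_6 = 4.75; depth_6 = 4; pos_x_7 = 9.5; pos_y_7 = 9.75; pos_z_7 = 0.5; width_7 = 4; height_7 = 2.5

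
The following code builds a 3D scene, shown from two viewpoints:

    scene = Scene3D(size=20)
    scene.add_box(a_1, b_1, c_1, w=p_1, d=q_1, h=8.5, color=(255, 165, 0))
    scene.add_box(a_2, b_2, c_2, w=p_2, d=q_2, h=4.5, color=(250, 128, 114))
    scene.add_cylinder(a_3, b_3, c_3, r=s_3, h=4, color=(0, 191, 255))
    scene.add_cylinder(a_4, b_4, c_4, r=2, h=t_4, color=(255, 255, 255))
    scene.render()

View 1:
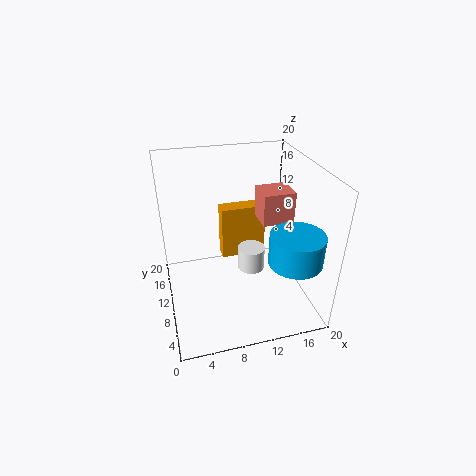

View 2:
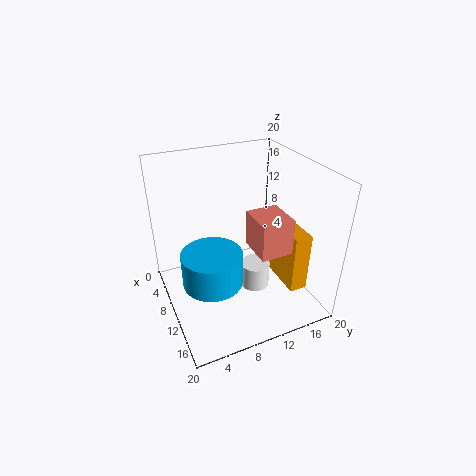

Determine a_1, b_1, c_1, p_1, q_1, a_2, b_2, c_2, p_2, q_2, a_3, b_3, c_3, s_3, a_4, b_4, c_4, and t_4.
a_1 = 9
b_1 = 15.5
c_1 = 3
p_1 = 7
q_1 = 2.5
a_2 = 13.5
b_2 = 9.5
c_2 = 11.5
p_2 = 4.5
q_2 = 4
a_3 = 16
b_3 = 4
c_3 = 9
s_3 = 3.5
a_4 = 12.5
b_4 = 11.5
c_4 = 3.5
t_4 = 3.5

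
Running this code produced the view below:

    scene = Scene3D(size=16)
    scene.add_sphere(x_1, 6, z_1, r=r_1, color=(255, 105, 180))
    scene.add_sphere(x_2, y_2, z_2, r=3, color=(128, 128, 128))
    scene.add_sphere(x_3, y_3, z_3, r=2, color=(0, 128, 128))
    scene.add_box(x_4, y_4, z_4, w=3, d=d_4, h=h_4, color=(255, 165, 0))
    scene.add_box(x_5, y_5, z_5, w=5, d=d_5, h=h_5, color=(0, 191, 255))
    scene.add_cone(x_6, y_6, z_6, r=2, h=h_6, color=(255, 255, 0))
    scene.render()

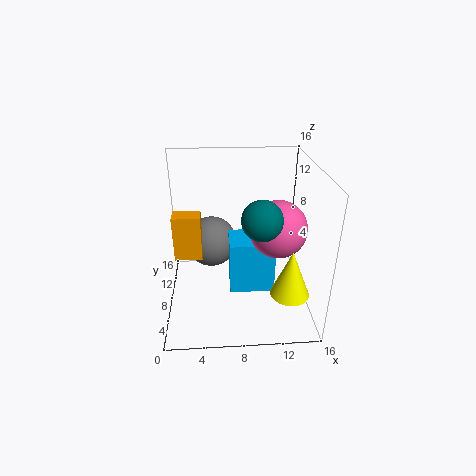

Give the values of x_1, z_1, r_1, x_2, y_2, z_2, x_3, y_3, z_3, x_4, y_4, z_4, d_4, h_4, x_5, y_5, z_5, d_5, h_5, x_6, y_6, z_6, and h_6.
x_1 = 12
z_1 = 10
r_1 = 3
x_2 = 5
y_2 = 11
z_2 = 6
x_3 = 10
y_3 = 4
z_3 = 12
x_4 = 1
y_4 = 7
z_4 = 6
d_4 = 2
h_4 = 5
x_5 = 7
y_5 = 6
z_5 = 2
d_5 = 4
h_5 = 6
x_6 = 13
y_6 = 3
z_6 = 4
h_6 = 5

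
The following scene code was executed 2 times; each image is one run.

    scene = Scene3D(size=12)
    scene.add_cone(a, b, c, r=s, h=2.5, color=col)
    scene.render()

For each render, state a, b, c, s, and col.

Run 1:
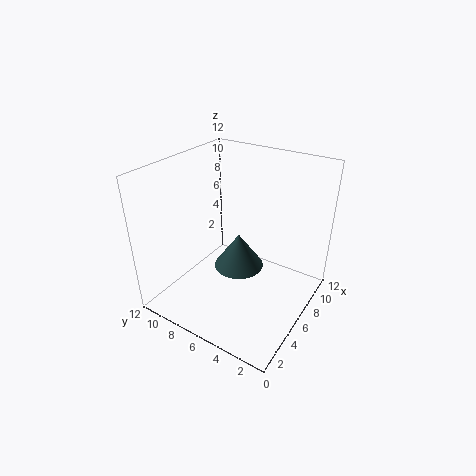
a = 3, b = 4, c = 6, s = 1.75, col = 'darkslategray'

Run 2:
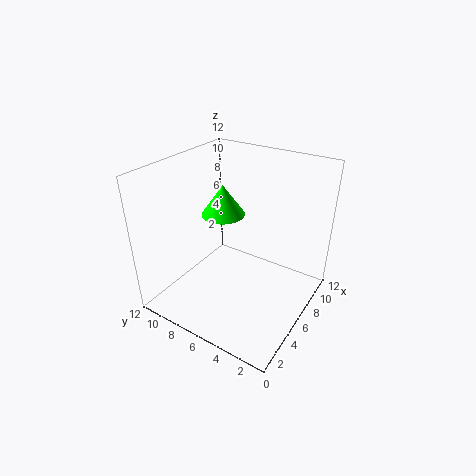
a = 5.75, b = 7.25, c = 8, s = 1.75, col = 'lime'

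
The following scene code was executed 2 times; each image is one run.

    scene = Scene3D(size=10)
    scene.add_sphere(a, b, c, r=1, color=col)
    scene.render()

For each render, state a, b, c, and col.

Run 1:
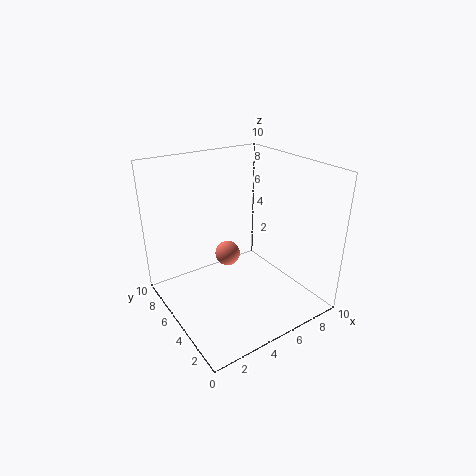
a = 6; b = 8; c = 2; col = 'salmon'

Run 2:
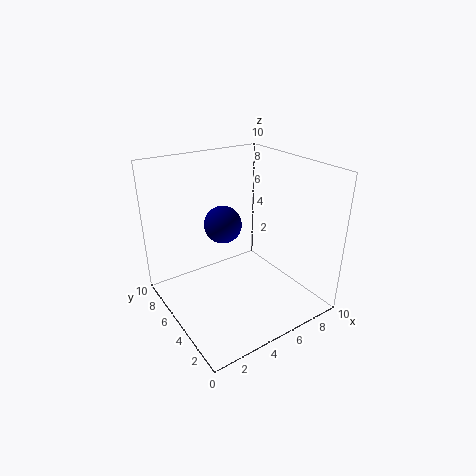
a = 2; b = 2; c = 8; col = 'navy'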